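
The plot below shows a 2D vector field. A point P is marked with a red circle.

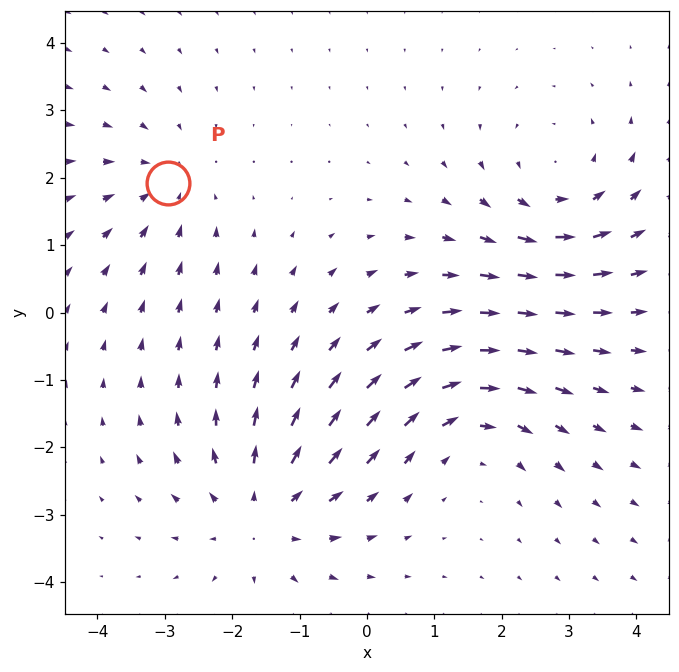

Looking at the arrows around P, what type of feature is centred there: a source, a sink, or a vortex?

sink

At P (-3.0, 1.9) the arrows converge inward. Divergence about -2, curl ≈0 — negative divergence with near-zero curl is a sink.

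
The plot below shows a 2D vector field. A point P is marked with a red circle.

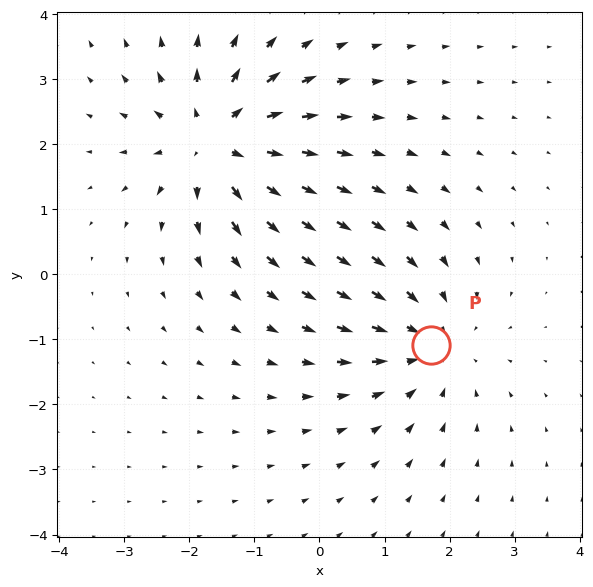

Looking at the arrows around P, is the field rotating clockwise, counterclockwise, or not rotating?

Near P at (1.7, -1.1) the arrows show no circulation. The curl there is ≈0.

not rotating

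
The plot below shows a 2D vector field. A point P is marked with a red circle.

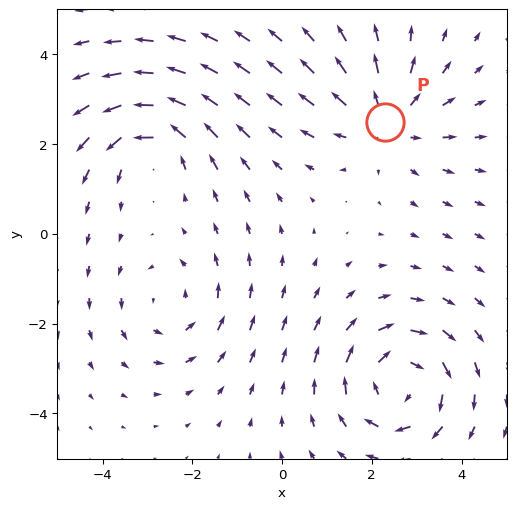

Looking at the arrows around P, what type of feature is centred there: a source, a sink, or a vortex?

At P (2.3, 2.5) the arrows spread outward. Divergence about +3, curl ≈0 — positive divergence with near-zero curl is a source.

source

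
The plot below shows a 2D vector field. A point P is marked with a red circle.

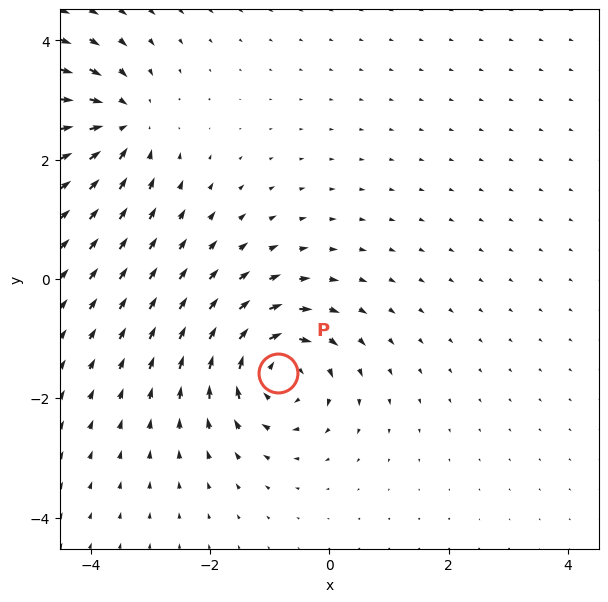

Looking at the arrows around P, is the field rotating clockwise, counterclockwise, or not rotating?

clockwise

Near P at (-0.9, -1.6) the arrows circulate clockwise. The curl (z-component) there is about -7; negative curl means clockwise rotation.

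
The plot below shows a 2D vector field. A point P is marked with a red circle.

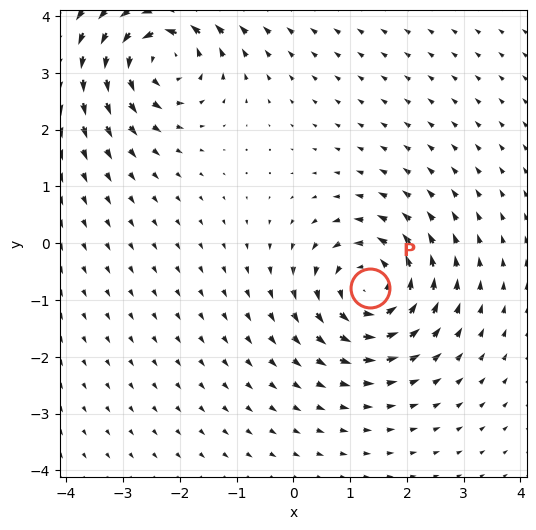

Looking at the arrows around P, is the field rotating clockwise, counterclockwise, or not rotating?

Near P at (1.4, -0.8) the arrows circulate counterclockwise. The curl (z-component) there is about +6; positive curl means counterclockwise rotation.

counterclockwise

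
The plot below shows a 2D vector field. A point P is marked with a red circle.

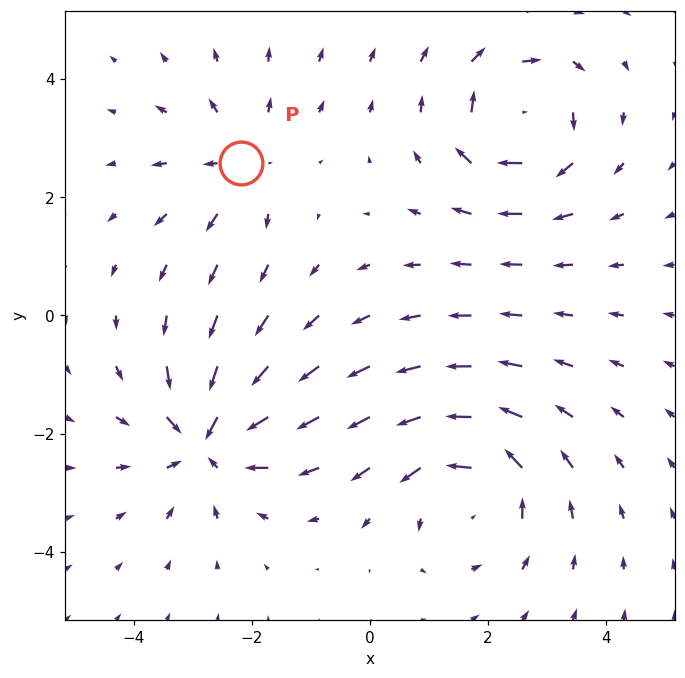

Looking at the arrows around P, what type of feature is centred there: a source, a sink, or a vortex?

source

At P (-2.2, 2.6) the arrows spread outward. Divergence about +3, curl ≈0 — positive divergence with near-zero curl is a source.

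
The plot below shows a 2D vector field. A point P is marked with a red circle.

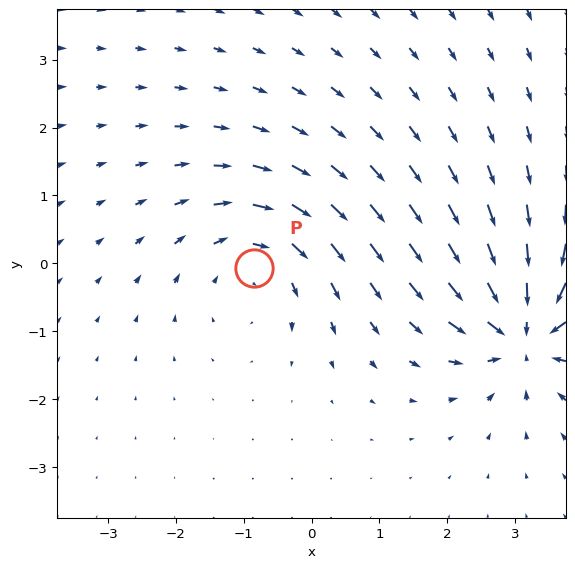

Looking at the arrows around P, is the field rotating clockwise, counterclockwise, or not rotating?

clockwise

Near P at (-0.8, -0.1) the arrows circulate clockwise. The curl (z-component) there is about -4; negative curl means clockwise rotation.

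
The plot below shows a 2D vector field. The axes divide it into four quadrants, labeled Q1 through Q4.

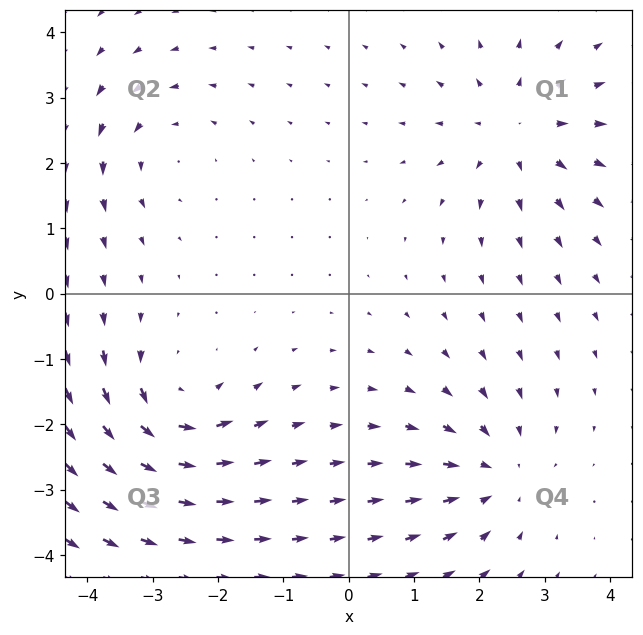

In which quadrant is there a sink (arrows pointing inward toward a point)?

The sink sits at approximately (2.2, -2.8), which lies in quadrant Q4. The divergence there is about -4, negative as expected for a sink.

Q4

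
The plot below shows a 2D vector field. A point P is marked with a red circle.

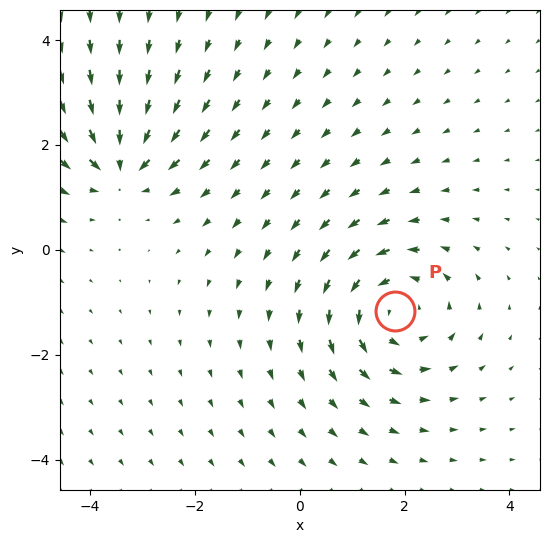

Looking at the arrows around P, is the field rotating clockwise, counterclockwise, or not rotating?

Near P at (1.8, -1.2) the arrows circulate counterclockwise. The curl (z-component) there is about +4; positive curl means counterclockwise rotation.

counterclockwise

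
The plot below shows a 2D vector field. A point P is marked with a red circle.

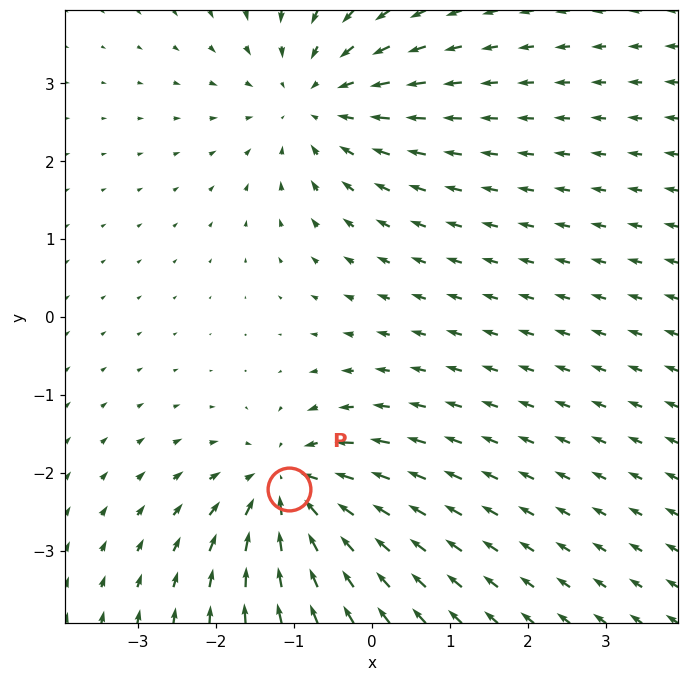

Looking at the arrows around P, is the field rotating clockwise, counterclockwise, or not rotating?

not rotating

Near P at (-1.1, -2.2) the arrows show no circulation. The curl there is ≈0.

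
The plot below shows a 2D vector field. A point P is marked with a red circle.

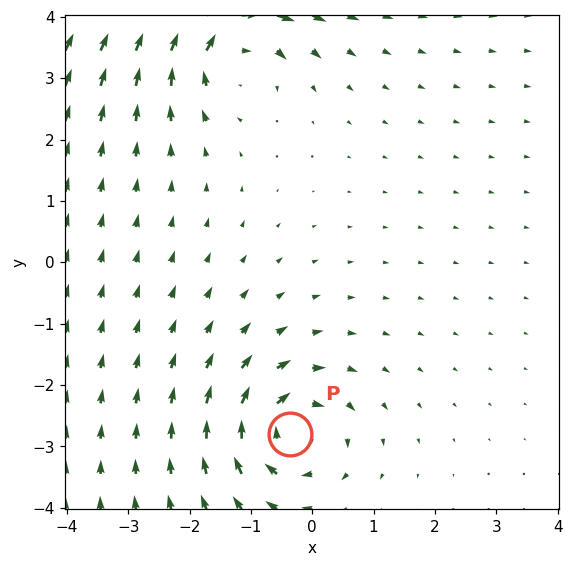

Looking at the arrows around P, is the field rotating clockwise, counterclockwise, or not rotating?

clockwise

Near P at (-0.4, -2.8) the arrows circulate clockwise. The curl (z-component) there is about -6; negative curl means clockwise rotation.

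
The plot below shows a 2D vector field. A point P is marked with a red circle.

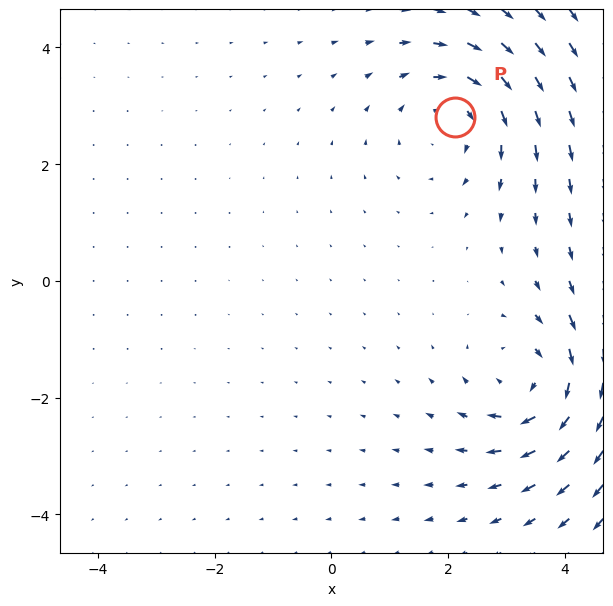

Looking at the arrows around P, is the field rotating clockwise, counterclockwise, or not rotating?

Near P at (2.1, 2.8) the arrows circulate clockwise. The curl (z-component) there is about -4; negative curl means clockwise rotation.

clockwise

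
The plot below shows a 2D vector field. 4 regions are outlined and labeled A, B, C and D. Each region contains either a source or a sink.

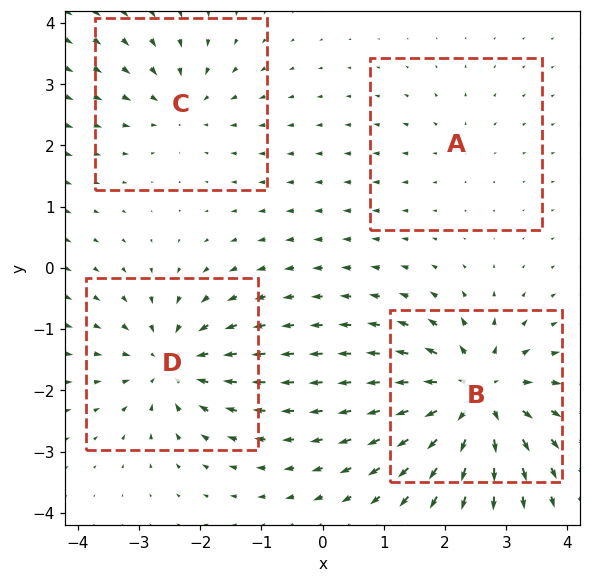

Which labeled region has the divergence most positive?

B

Divergence at each region's feature centre — A: about +2, B: about +8, C: about -4, D: about -6. Region B is most positive.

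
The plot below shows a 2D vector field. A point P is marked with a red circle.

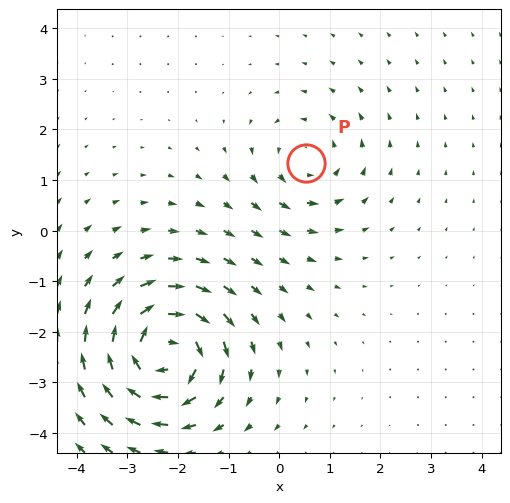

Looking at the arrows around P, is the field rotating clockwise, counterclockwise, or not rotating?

Near P at (0.5, 1.3) the arrows circulate counterclockwise. The curl (z-component) there is about +3; positive curl means counterclockwise rotation.

counterclockwise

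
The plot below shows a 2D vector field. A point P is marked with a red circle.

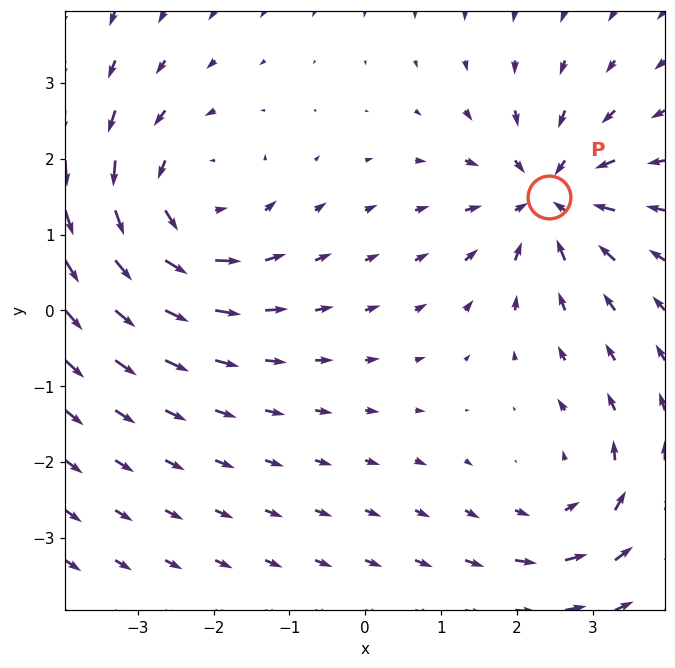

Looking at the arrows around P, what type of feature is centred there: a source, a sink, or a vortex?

sink

At P (2.4, 1.5) the arrows converge inward. Divergence about -5, curl ≈0 — negative divergence with near-zero curl is a sink.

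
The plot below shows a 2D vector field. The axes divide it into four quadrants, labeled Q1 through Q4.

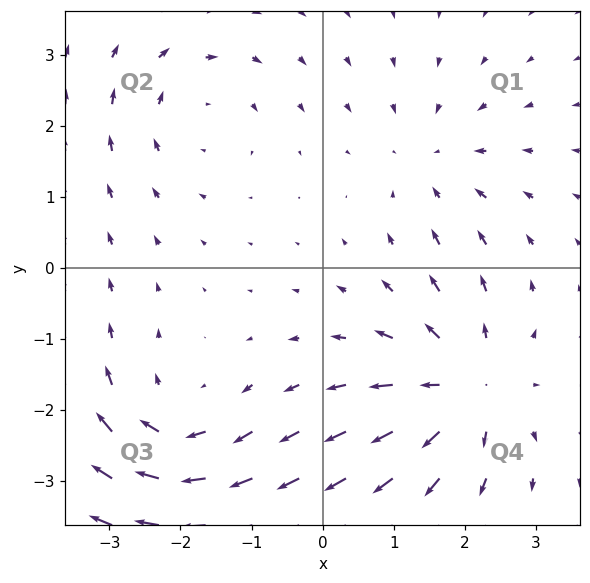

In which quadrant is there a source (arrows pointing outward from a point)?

Q4

The source sits at approximately (2.0, -1.7), which lies in quadrant Q4. The divergence there is about +5, positive as expected for a source.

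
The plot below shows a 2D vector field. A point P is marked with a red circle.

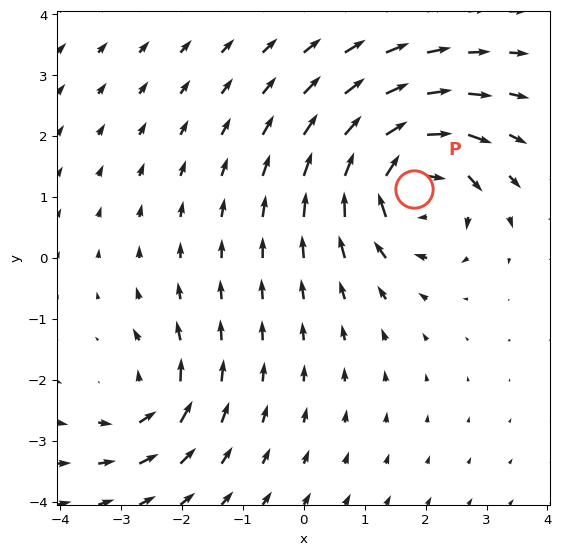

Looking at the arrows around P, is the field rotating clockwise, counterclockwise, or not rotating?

Near P at (1.8, 1.1) the arrows circulate clockwise. The curl (z-component) there is about -6; negative curl means clockwise rotation.

clockwise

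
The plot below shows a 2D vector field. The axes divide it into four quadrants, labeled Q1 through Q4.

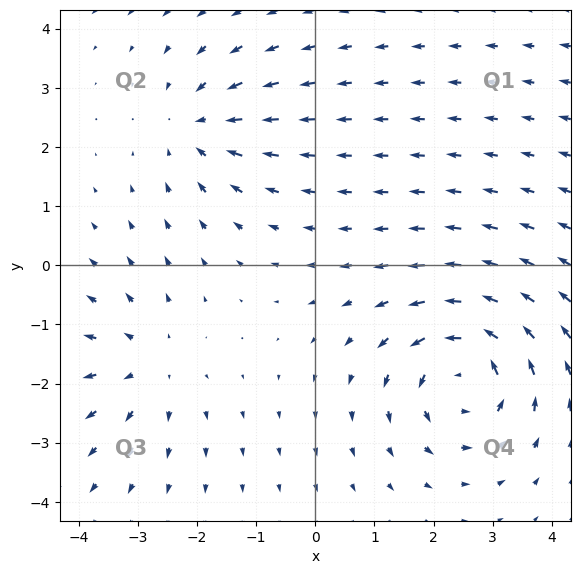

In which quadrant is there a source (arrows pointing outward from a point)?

The source sits at approximately (-2.8, -1.7), which lies in quadrant Q3. The divergence there is about +3, positive as expected for a source.

Q3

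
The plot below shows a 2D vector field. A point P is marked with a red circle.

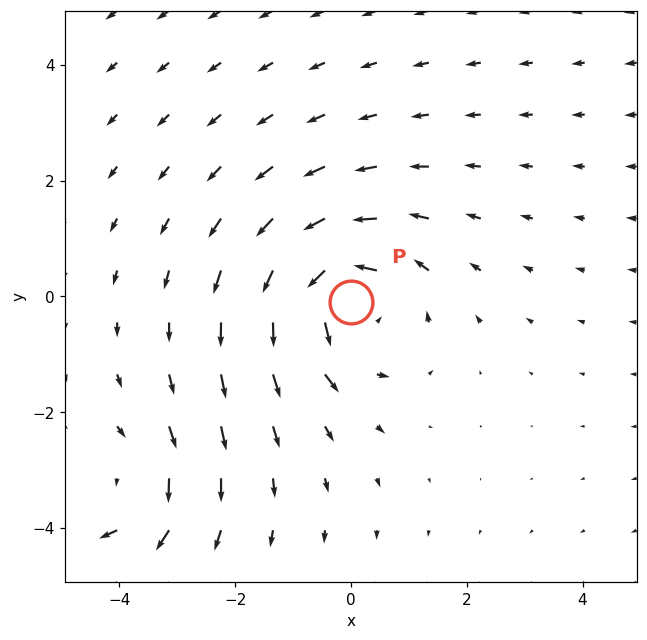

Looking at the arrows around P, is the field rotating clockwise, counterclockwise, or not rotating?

counterclockwise

Near P at (-0.0, -0.1) the arrows circulate counterclockwise. The curl (z-component) there is about +5; positive curl means counterclockwise rotation.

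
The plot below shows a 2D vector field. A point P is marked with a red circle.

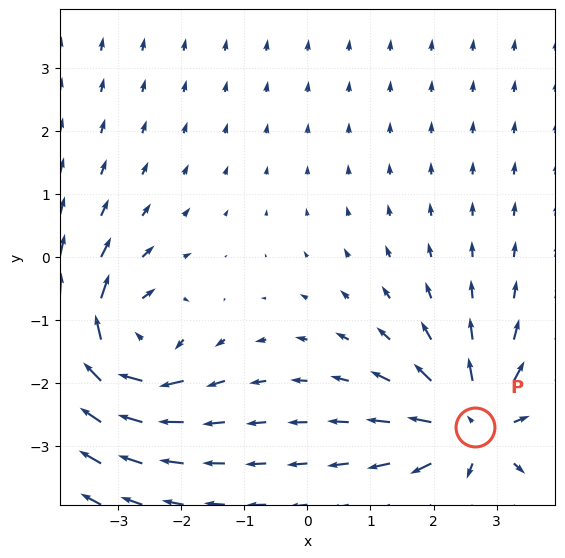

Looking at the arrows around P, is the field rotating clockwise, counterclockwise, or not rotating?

Near P at (2.7, -2.7) the arrows show no circulation. The curl there is ≈0.

not rotating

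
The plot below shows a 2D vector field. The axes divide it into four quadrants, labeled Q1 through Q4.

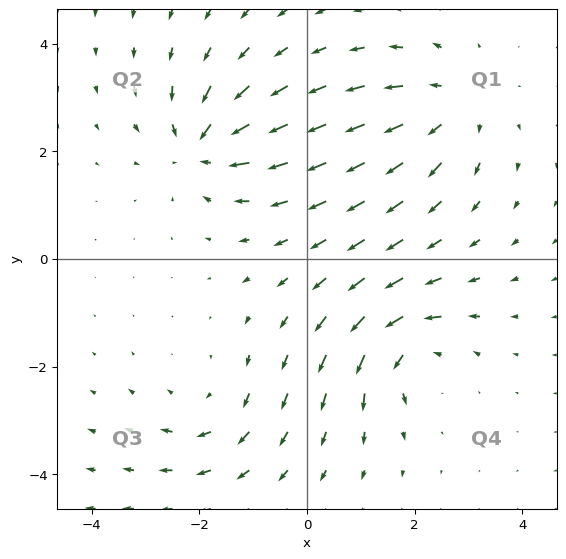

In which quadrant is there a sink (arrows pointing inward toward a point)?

The sink sits at approximately (-1.9, 2.1), which lies in quadrant Q2. The divergence there is about -6, negative as expected for a sink.

Q2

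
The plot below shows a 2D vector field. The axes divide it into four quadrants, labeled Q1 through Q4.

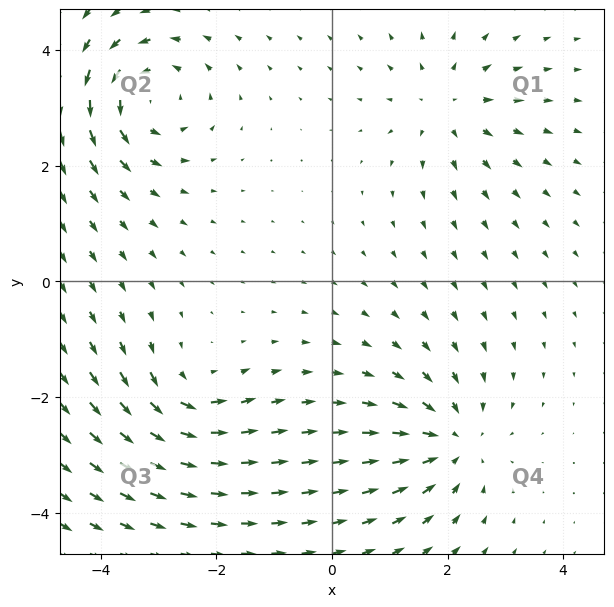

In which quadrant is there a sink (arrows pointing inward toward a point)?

Q4

The sink sits at approximately (2.1, -2.8), which lies in quadrant Q4. The divergence there is about -4, negative as expected for a sink.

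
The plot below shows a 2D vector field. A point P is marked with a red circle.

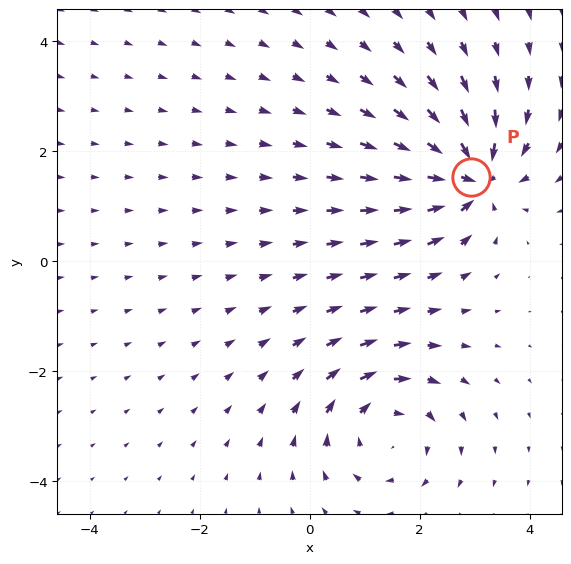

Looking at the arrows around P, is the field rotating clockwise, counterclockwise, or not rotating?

not rotating

Near P at (2.9, 1.5) the arrows show no circulation. The curl there is ≈0.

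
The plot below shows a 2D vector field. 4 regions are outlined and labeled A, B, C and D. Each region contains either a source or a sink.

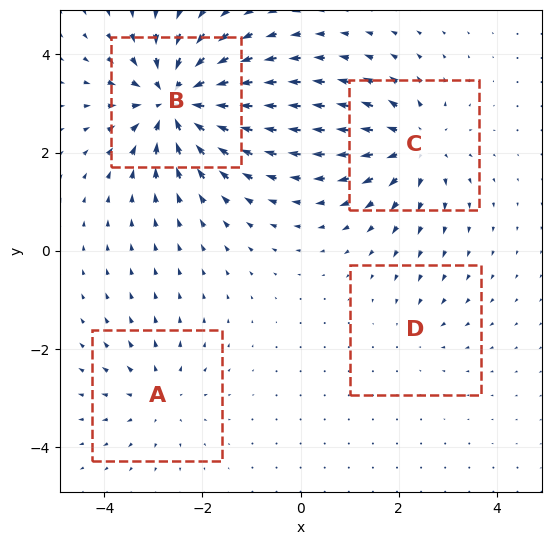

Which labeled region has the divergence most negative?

Divergence at each region's feature centre — A: about +3, B: about -8, C: about +5, D: about -2. Region B is most negative.

B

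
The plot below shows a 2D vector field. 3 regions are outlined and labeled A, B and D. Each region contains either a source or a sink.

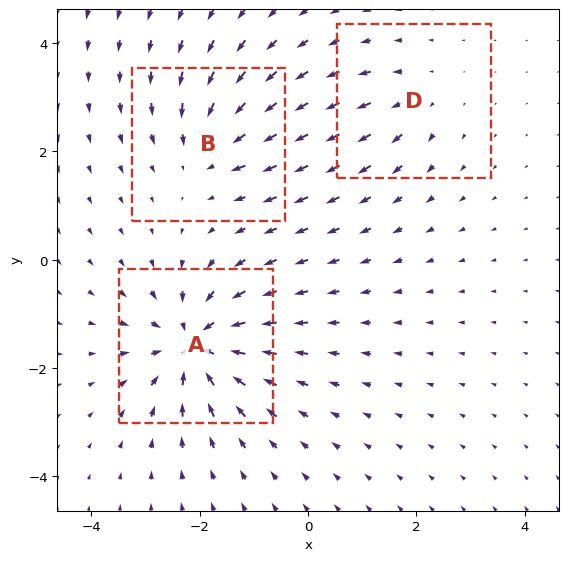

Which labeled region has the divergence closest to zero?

D

Divergence at each region's feature centre — A: about -6, B: about -4, D: about +2. Region D is closest to zero.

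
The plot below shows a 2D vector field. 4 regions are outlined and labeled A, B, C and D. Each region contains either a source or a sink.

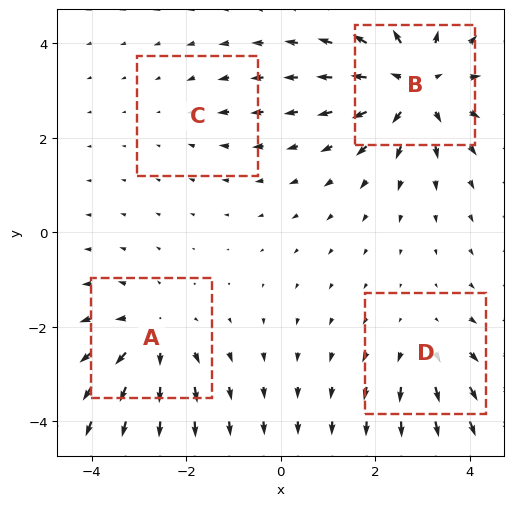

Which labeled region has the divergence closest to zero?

Divergence at each region's feature centre — A: about +5, B: about +7, C: about -2, D: about +3. Region C is closest to zero.

C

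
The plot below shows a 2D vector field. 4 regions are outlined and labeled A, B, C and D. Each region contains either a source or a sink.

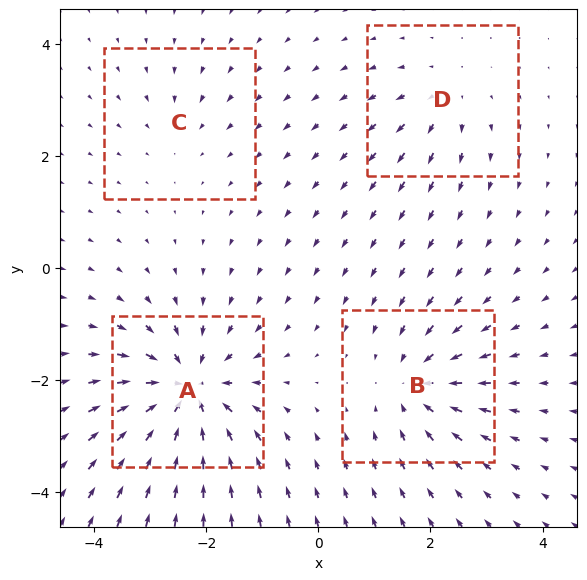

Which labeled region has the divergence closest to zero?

Divergence at each region's feature centre — A: about -8, B: about -5, C: about -2, D: about +4. Region C is closest to zero.

C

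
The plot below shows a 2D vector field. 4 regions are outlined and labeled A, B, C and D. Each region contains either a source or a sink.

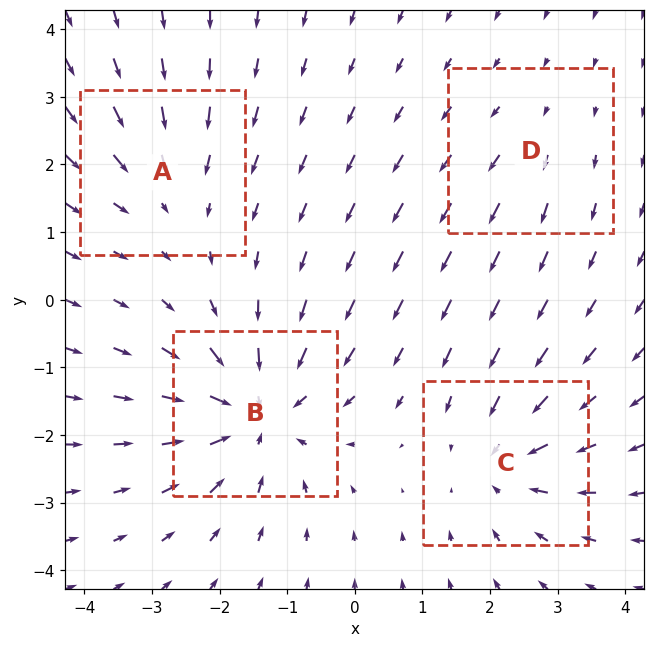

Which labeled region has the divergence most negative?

B

Divergence at each region's feature centre — A: about -3, B: about -7, C: about -5, D: about +2. Region B is most negative.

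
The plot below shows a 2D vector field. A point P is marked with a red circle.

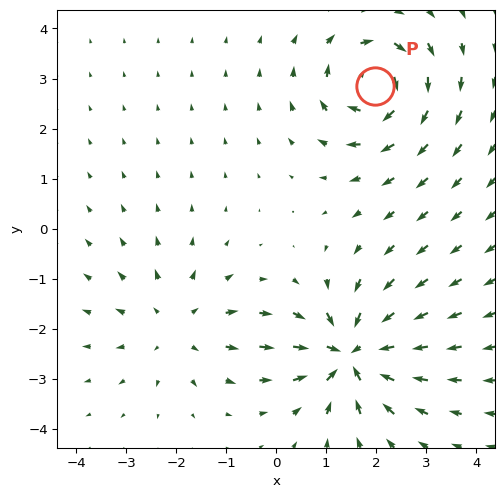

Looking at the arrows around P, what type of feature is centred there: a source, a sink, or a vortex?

vortex

At P (2.0, 2.9) the arrows circulate clockwise. Divergence ≈0, curl about -5 — near-zero divergence with nonzero curl is a vortex.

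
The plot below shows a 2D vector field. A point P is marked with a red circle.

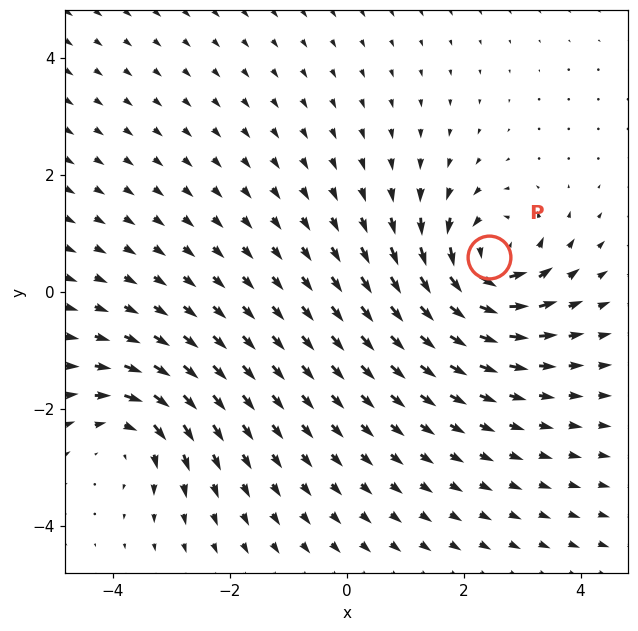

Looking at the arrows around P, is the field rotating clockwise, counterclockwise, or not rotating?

Near P at (2.4, 0.6) the arrows circulate counterclockwise. The curl (z-component) there is about +7; positive curl means counterclockwise rotation.

counterclockwise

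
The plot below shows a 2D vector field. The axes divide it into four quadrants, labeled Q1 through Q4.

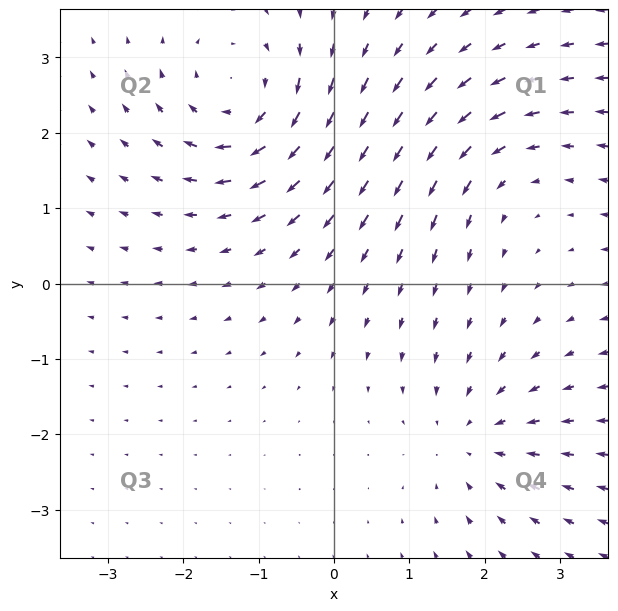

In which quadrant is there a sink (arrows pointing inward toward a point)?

Q4

The sink sits at approximately (1.8, -2.1), which lies in quadrant Q4. The divergence there is about -4, negative as expected for a sink.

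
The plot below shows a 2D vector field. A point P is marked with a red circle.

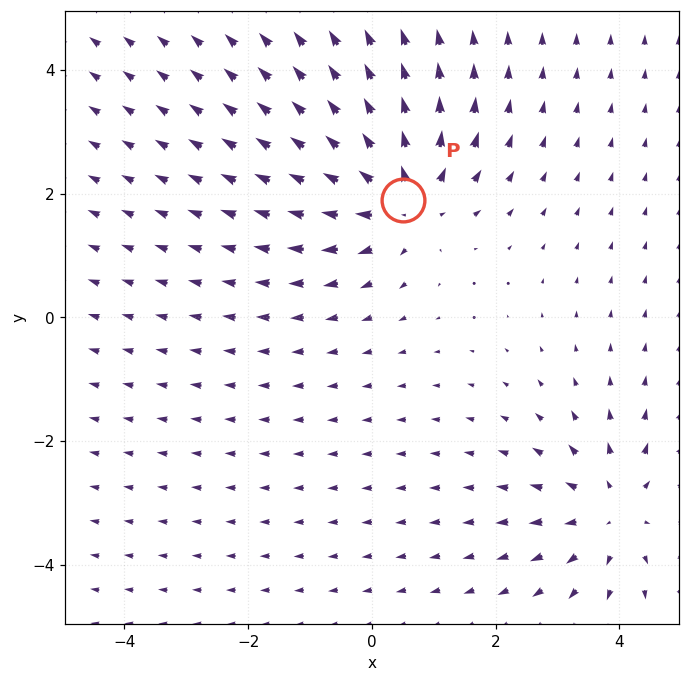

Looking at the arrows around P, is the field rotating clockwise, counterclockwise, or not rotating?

Near P at (0.5, 1.9) the arrows show no circulation. The curl there is ≈0.

not rotating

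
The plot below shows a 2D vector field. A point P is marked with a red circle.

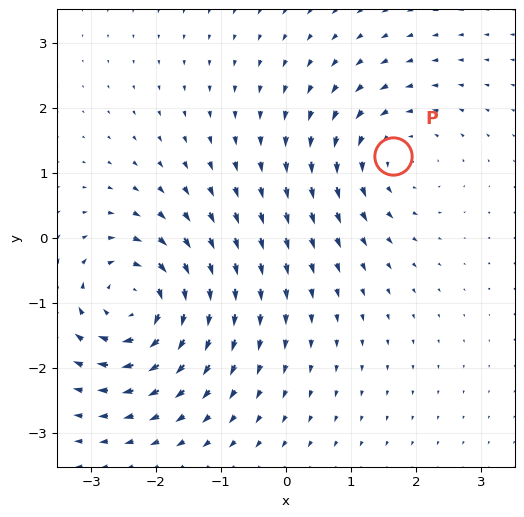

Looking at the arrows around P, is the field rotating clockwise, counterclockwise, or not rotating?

counterclockwise

Near P at (1.7, 1.3) the arrows circulate counterclockwise. The curl (z-component) there is about +3; positive curl means counterclockwise rotation.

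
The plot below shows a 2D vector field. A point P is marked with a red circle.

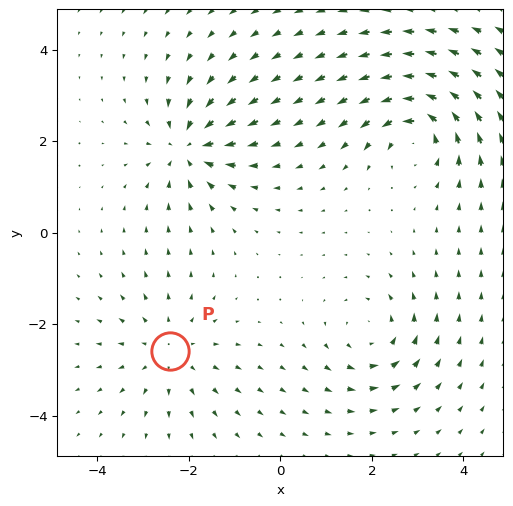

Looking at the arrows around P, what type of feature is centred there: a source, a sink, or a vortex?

source

At P (-2.4, -2.6) the arrows spread outward. Divergence about +2, curl ≈0 — positive divergence with near-zero curl is a source.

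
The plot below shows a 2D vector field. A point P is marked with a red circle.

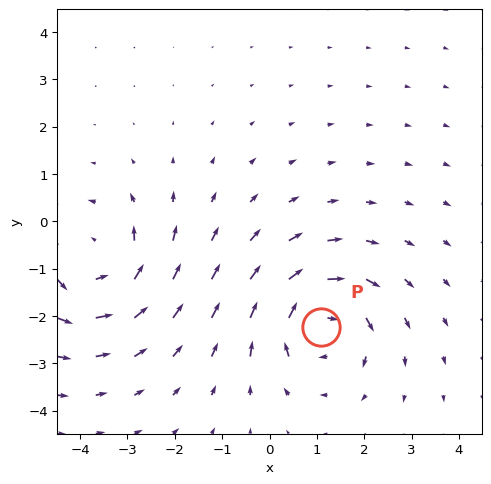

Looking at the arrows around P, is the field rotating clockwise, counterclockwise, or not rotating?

Near P at (1.1, -2.2) the arrows circulate clockwise. The curl (z-component) there is about -5; negative curl means clockwise rotation.

clockwise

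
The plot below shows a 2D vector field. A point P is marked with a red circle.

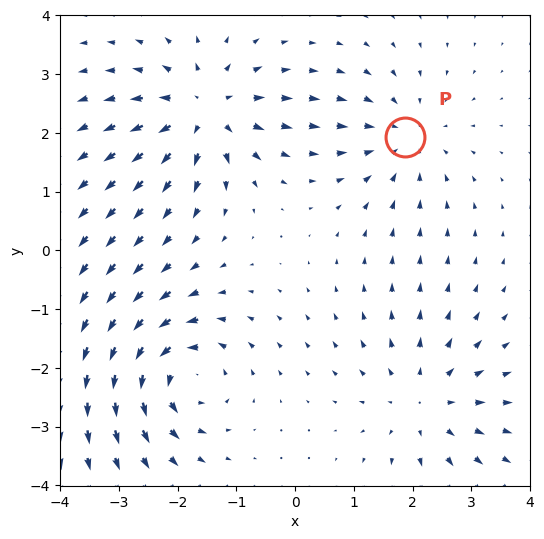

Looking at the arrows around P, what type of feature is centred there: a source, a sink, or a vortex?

sink

At P (1.9, 1.9) the arrows converge inward. Divergence about -4, curl ≈0 — negative divergence with near-zero curl is a sink.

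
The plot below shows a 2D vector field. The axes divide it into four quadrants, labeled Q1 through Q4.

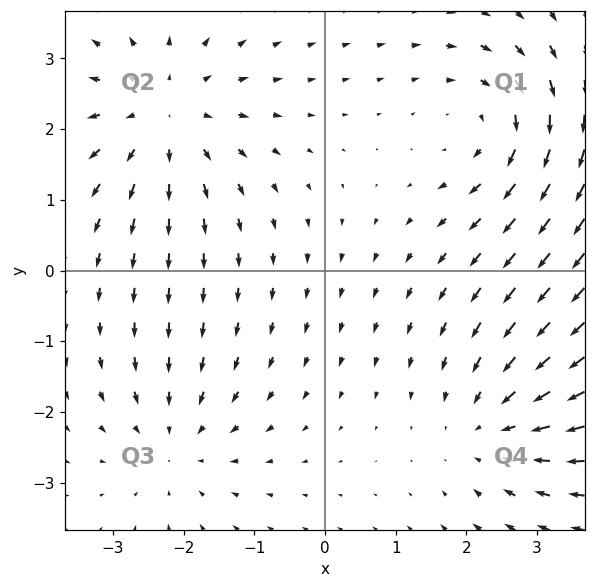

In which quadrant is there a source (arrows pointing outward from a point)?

Q2

The source sits at approximately (-2.3, 2.2), which lies in quadrant Q2. The divergence there is about +3, positive as expected for a source.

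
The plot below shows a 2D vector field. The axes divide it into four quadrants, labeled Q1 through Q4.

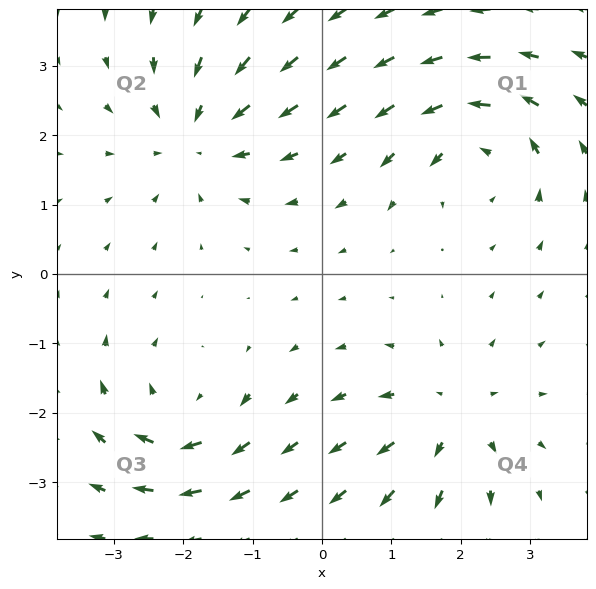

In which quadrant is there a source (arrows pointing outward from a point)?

Q4

The source sits at approximately (1.9, -2.1), which lies in quadrant Q4. The divergence there is about +4, positive as expected for a source.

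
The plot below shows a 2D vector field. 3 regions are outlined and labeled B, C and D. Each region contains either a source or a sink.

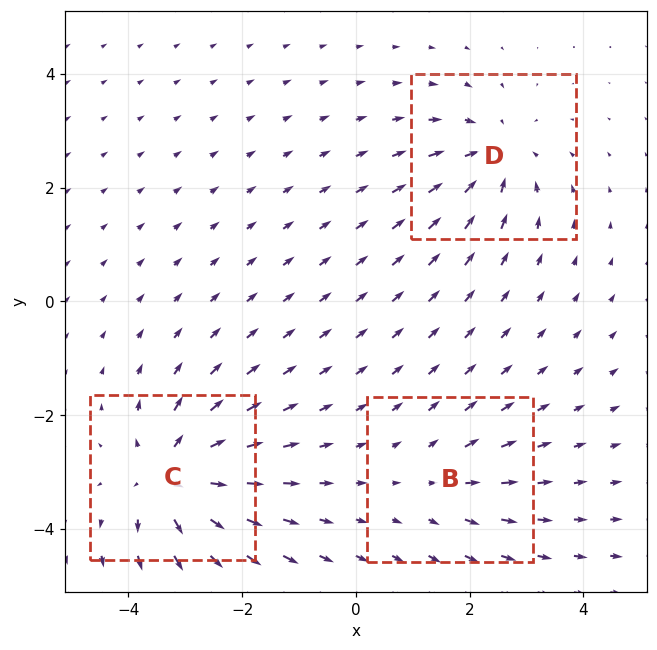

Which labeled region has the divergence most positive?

Divergence at each region's feature centre — B: about +2, C: about +5, D: about -4. Region C is most positive.

C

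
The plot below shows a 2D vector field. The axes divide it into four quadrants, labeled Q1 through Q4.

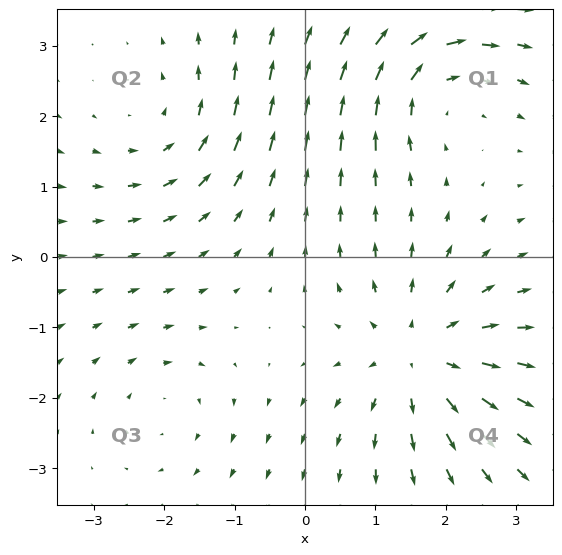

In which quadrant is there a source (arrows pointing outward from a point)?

The source sits at approximately (1.6, -1.4), which lies in quadrant Q4. The divergence there is about +5, positive as expected for a source.

Q4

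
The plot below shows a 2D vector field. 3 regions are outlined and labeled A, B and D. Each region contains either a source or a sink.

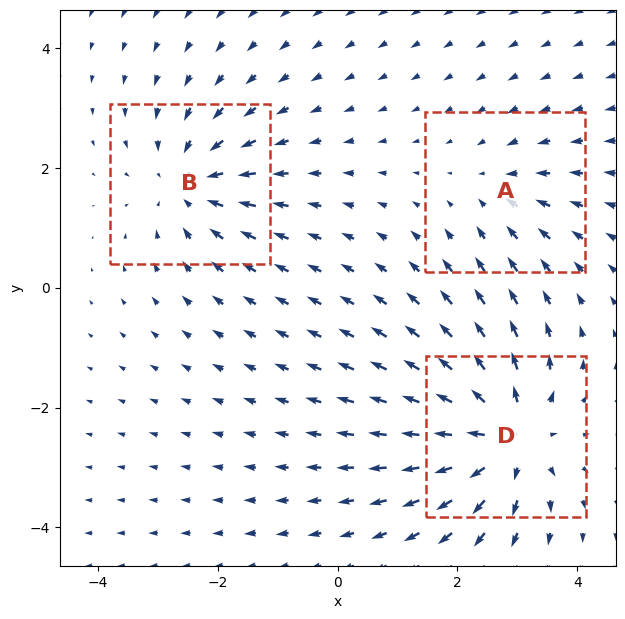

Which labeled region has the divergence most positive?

D

Divergence at each region's feature centre — A: about -2, B: about -3, D: about +5. Region D is most positive.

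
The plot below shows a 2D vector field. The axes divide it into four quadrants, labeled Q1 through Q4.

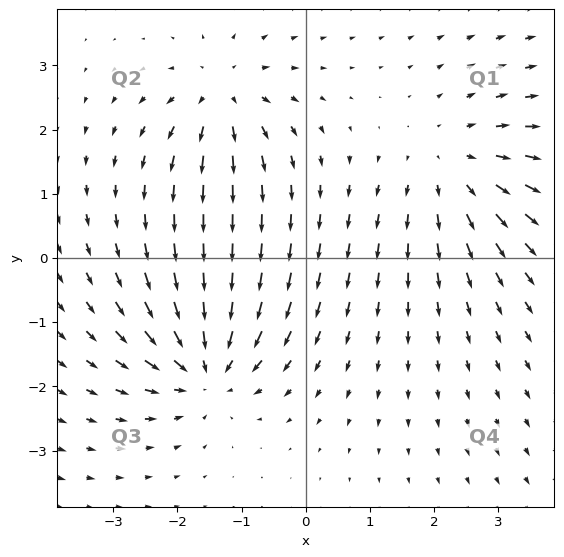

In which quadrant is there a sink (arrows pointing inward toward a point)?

The sink sits at approximately (-1.6, -1.7), which lies in quadrant Q3. The divergence there is about -6, negative as expected for a sink.

Q3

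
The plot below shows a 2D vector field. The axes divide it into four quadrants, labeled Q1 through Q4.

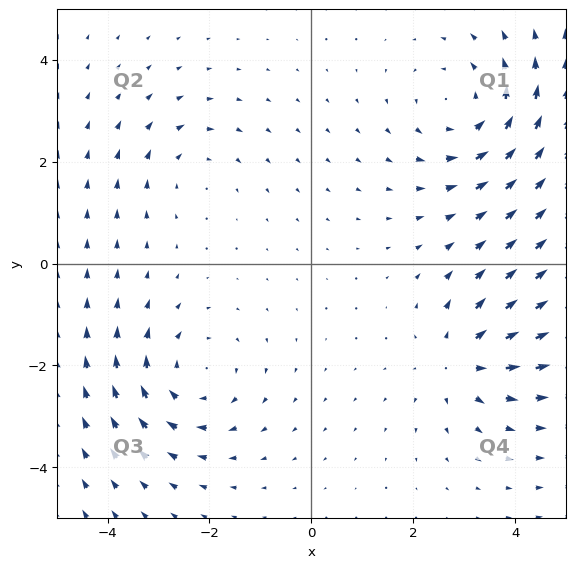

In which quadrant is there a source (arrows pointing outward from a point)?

Q4

The source sits at approximately (2.9, -1.9), which lies in quadrant Q4. The divergence there is about +4, positive as expected for a source.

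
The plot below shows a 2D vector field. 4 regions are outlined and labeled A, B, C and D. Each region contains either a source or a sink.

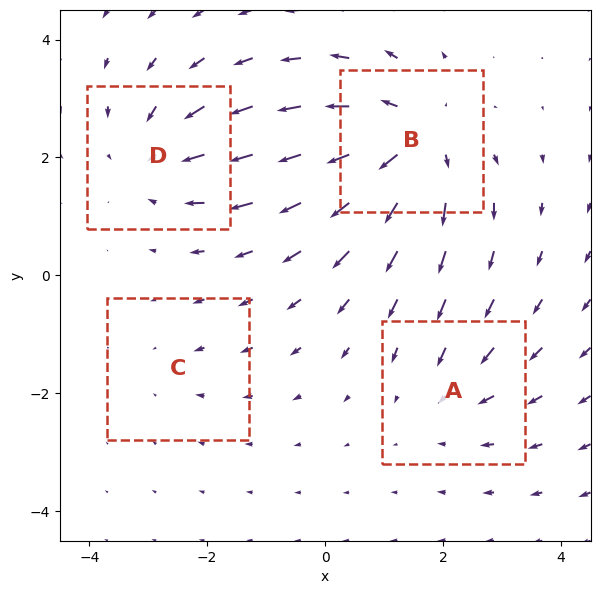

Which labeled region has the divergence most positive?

B

Divergence at each region's feature centre — A: about -3, B: about +6, C: about -2, D: about -4. Region B is most positive.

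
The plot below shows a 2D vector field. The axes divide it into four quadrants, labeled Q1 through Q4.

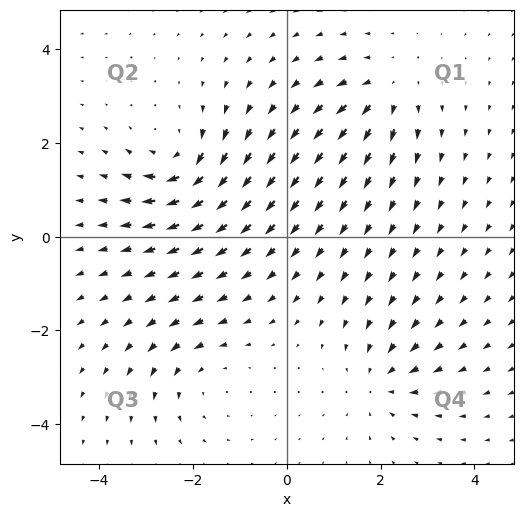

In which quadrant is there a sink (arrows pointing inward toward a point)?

Q4

The sink sits at approximately (2.0, -3.1), which lies in quadrant Q4. The divergence there is about -4, negative as expected for a sink.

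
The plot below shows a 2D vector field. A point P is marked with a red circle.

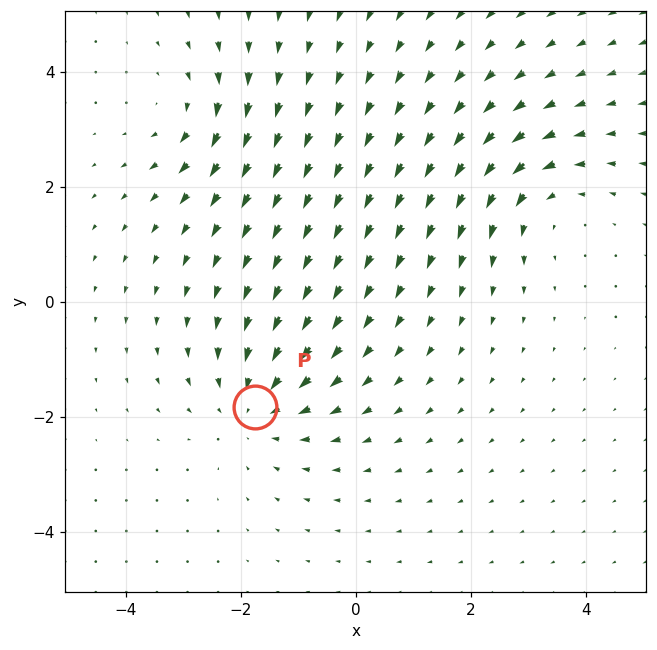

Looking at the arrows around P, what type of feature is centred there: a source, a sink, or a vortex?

sink

At P (-1.7, -1.8) the arrows converge inward. Divergence about -3, curl ≈0 — negative divergence with near-zero curl is a sink.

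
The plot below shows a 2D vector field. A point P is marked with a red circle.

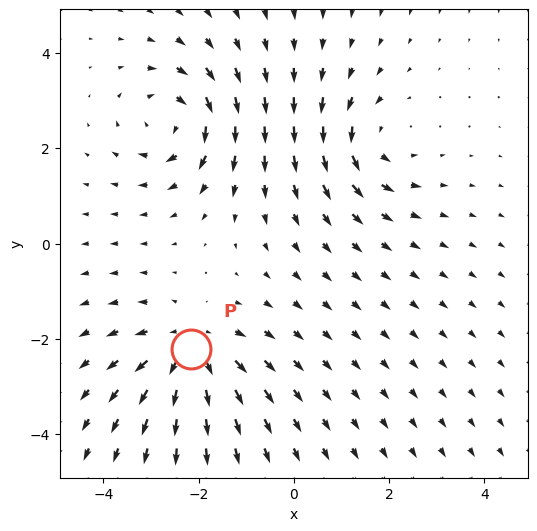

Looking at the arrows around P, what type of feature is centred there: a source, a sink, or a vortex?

source

At P (-2.2, -2.2) the arrows spread outward. Divergence about +5, curl ≈0 — positive divergence with near-zero curl is a source.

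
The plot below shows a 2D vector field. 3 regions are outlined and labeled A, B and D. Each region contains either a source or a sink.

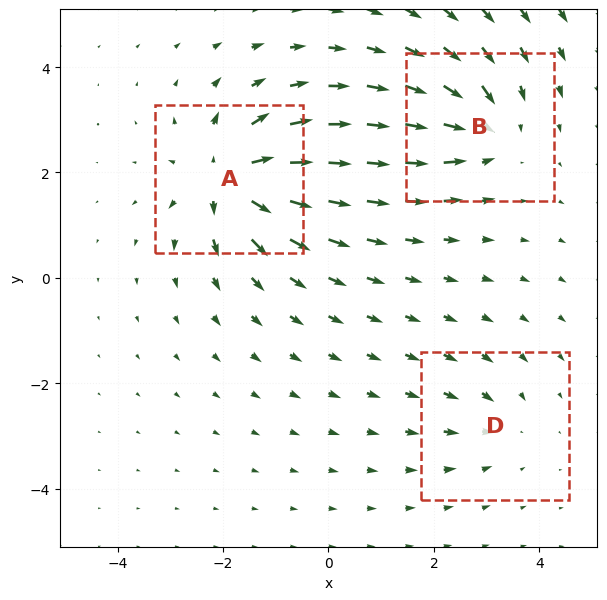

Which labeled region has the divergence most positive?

A

Divergence at each region's feature centre — A: about +6, B: about -4, D: about -2. Region A is most positive.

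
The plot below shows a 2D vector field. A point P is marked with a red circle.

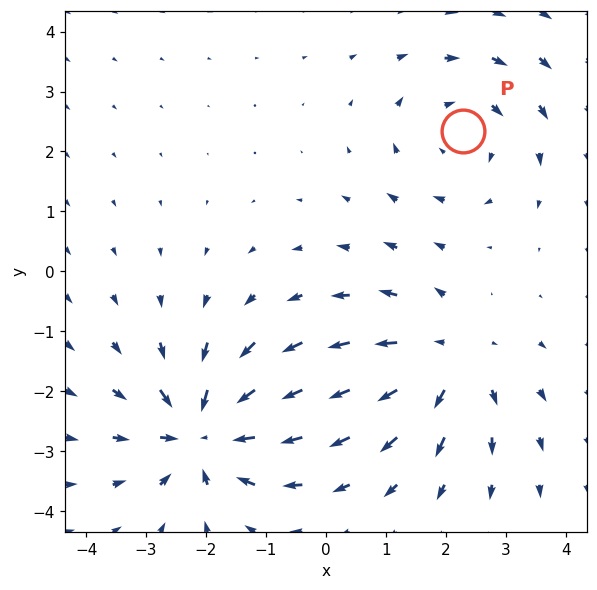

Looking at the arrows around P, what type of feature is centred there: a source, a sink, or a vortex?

At P (2.3, 2.3) the arrows circulate clockwise. Divergence ≈0, curl about -3 — near-zero divergence with nonzero curl is a vortex.

vortex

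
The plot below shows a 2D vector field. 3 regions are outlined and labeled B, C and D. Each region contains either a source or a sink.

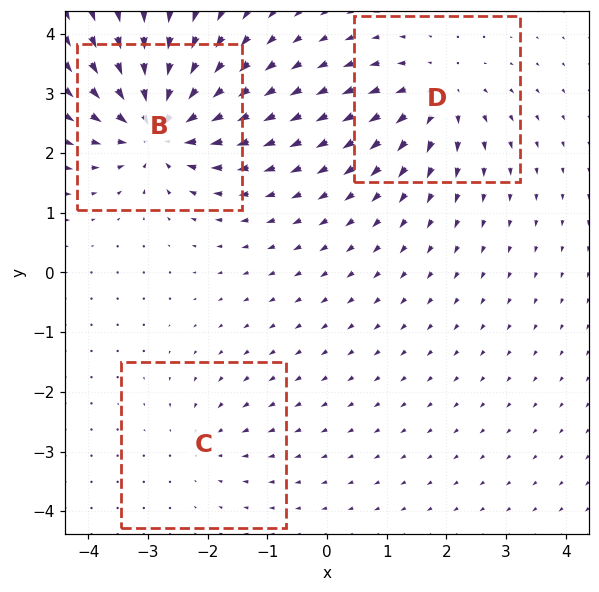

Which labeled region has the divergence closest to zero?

C

Divergence at each region's feature centre — B: about -6, C: about -2, D: about +4. Region C is closest to zero.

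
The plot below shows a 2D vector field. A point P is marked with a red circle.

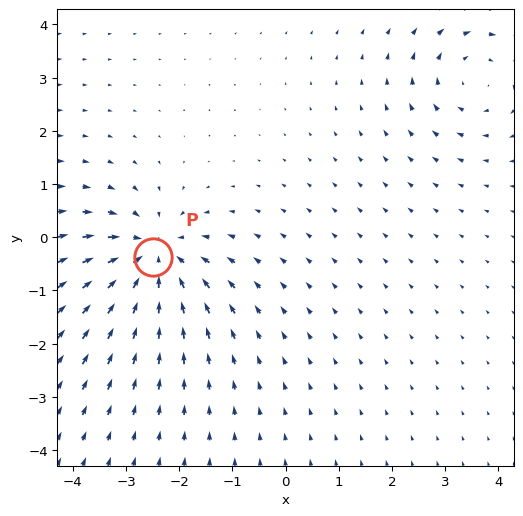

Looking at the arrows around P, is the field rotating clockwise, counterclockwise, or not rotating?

Near P at (-2.5, -0.4) the arrows show no circulation. The curl there is ≈0.

not rotating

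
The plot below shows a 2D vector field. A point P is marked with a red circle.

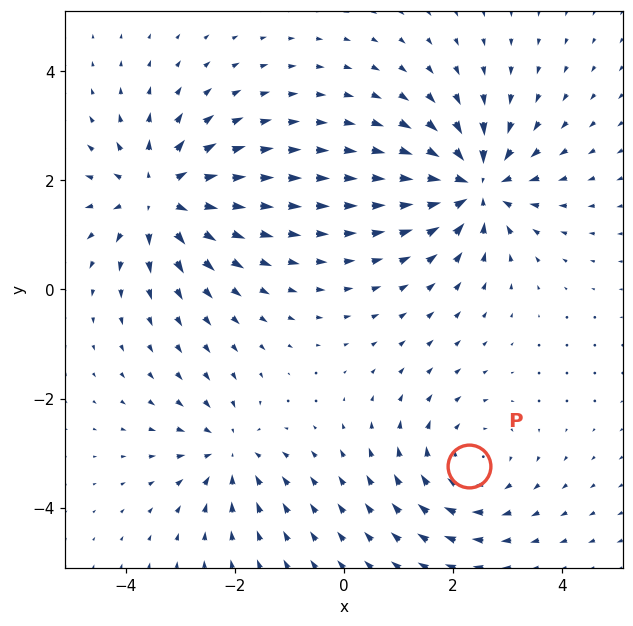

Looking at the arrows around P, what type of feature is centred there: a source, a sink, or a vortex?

vortex

At P (2.3, -3.2) the arrows circulate clockwise. Divergence ≈0, curl about -3 — near-zero divergence with nonzero curl is a vortex.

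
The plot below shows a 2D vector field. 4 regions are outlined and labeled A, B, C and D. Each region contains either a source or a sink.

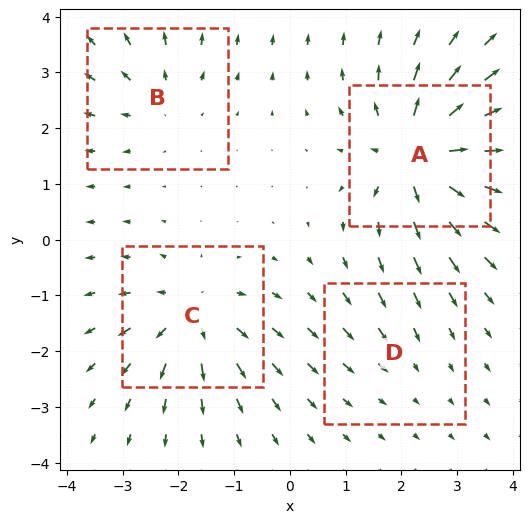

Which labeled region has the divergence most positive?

Divergence at each region's feature centre — A: about +8, B: about +4, C: about +6, D: about -2. Region A is most positive.

A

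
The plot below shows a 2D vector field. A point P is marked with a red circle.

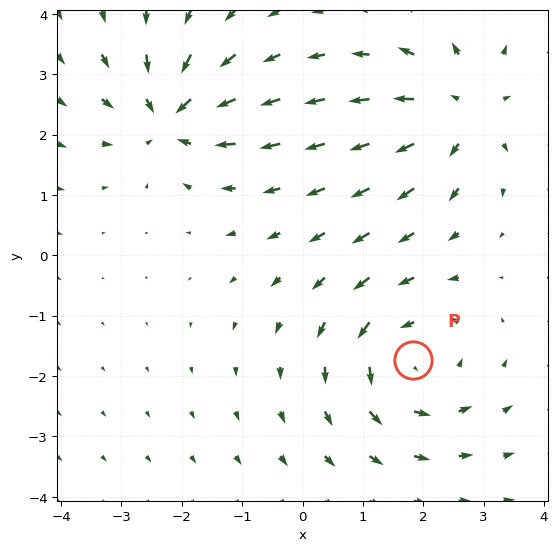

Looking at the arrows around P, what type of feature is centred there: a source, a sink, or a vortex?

vortex

At P (1.8, -1.7) the arrows circulate counterclockwise. Divergence ≈0, curl about +4 — near-zero divergence with nonzero curl is a vortex.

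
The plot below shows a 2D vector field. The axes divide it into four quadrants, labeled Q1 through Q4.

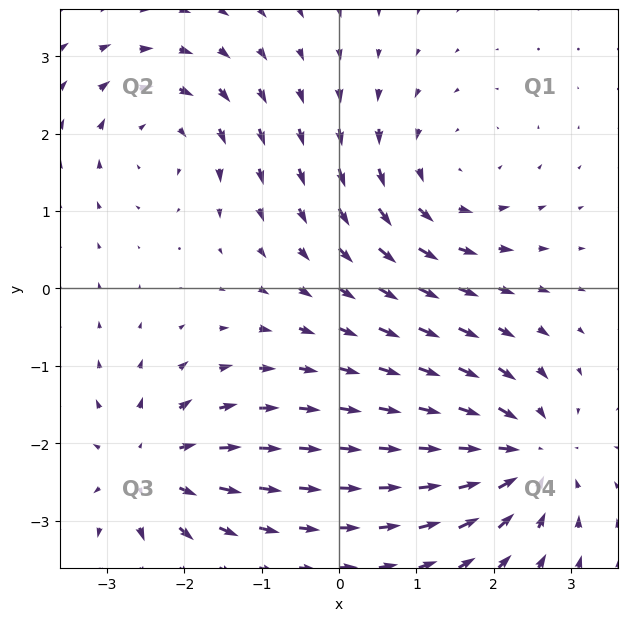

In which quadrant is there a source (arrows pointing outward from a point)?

The source sits at approximately (-2.4, -2.3), which lies in quadrant Q3. The divergence there is about +5, positive as expected for a source.

Q3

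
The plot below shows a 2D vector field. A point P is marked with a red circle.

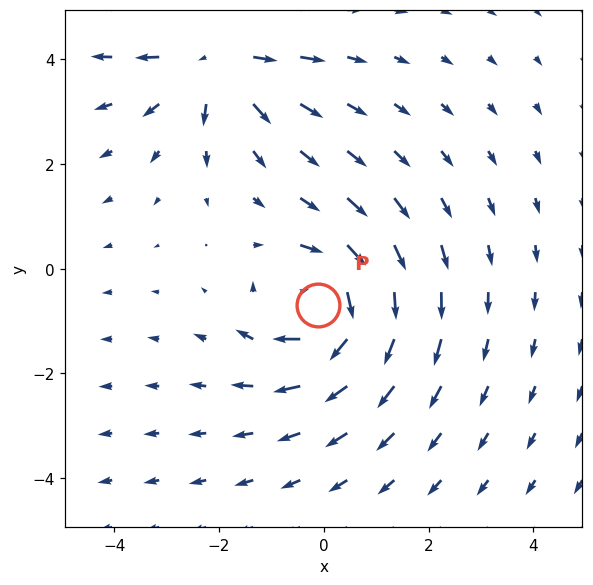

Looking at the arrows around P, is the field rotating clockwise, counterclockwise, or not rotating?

Near P at (-0.1, -0.7) the arrows circulate clockwise. The curl (z-component) there is about -6; negative curl means clockwise rotation.

clockwise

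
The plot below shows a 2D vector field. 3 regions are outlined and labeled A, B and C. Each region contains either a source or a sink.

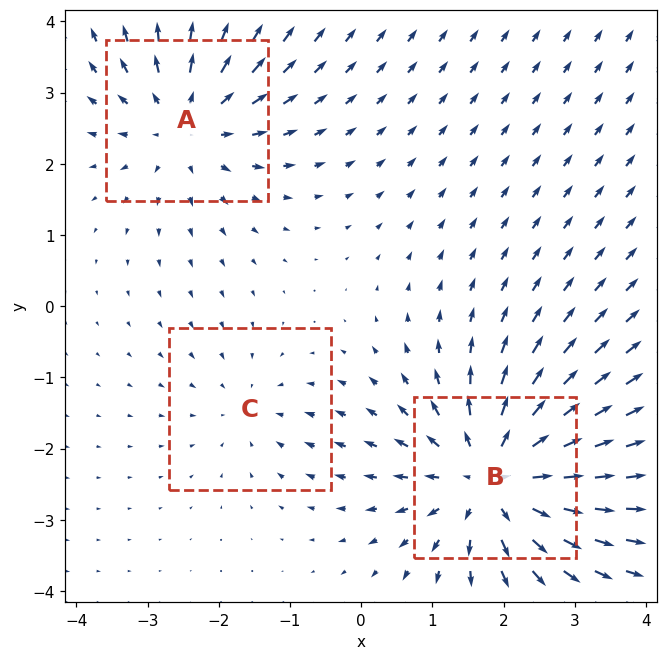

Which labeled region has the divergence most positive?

Divergence at each region's feature centre — A: about +4, B: about +5, C: about -2. Region B is most positive.

B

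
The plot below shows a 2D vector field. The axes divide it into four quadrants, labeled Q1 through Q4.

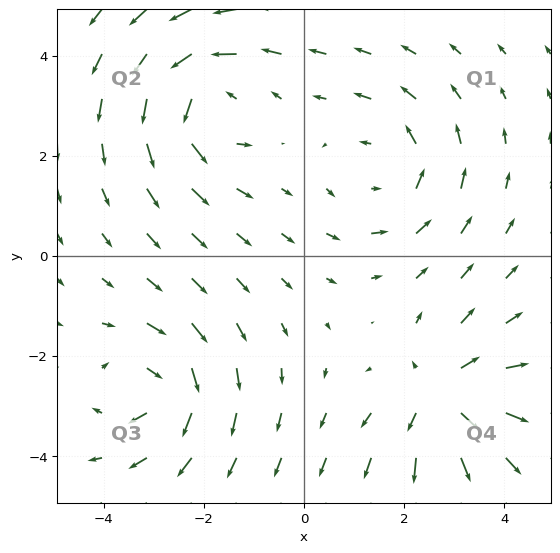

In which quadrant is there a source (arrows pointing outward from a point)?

The source sits at approximately (2.8, -2.8), which lies in quadrant Q4. The divergence there is about +5, positive as expected for a source.

Q4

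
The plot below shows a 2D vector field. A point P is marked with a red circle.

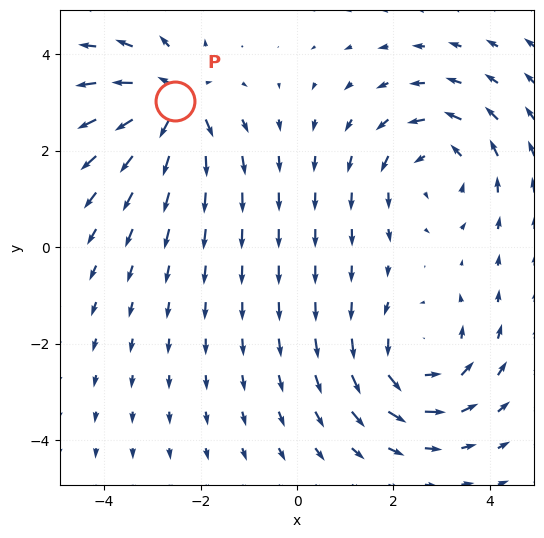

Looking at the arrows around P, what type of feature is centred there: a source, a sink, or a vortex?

At P (-2.5, 3.0) the arrows spread outward. Divergence about +6, curl ≈0 — positive divergence with near-zero curl is a source.

source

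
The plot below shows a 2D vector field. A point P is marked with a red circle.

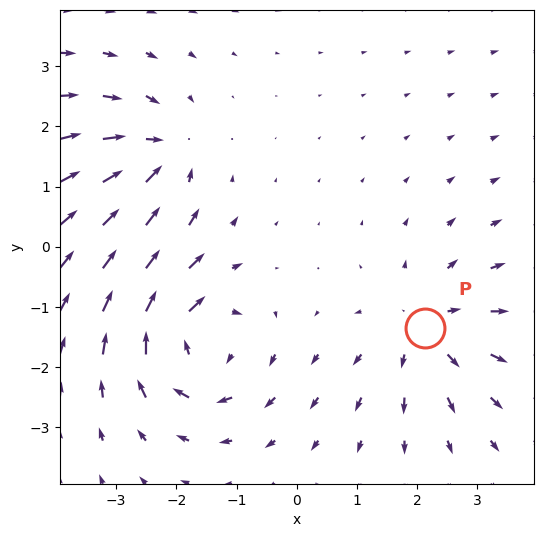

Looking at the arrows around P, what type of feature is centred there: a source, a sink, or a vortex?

At P (2.1, -1.3) the arrows spread outward. Divergence about +4, curl ≈0 — positive divergence with near-zero curl is a source.

source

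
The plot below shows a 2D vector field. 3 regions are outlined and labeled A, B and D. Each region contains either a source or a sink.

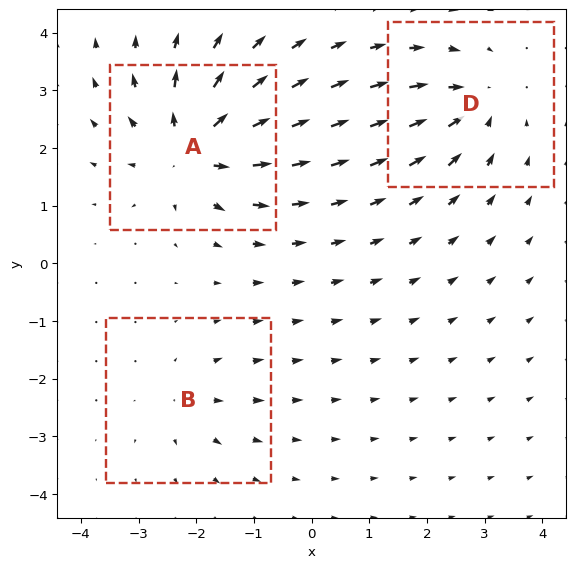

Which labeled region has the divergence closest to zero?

Divergence at each region's feature centre — A: about +6, B: about +2, D: about -4. Region B is closest to zero.

B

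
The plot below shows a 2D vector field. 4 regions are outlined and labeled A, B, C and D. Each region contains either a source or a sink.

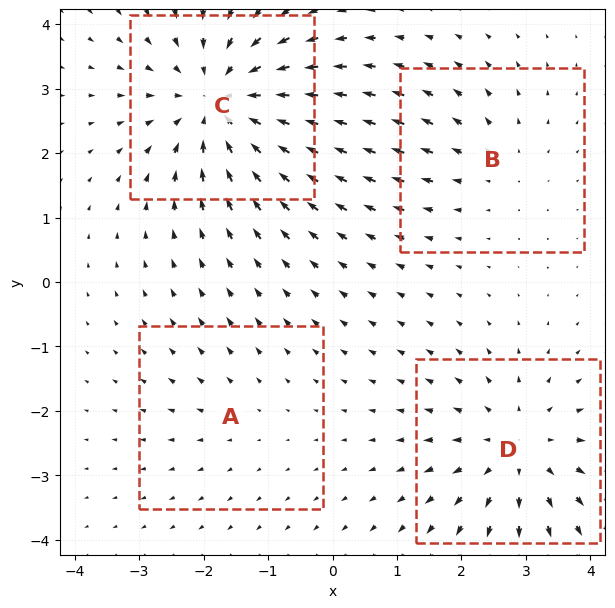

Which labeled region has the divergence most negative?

Divergence at each region's feature centre — A: about +2, B: about +3, C: about -6, D: about +4. Region C is most negative.

C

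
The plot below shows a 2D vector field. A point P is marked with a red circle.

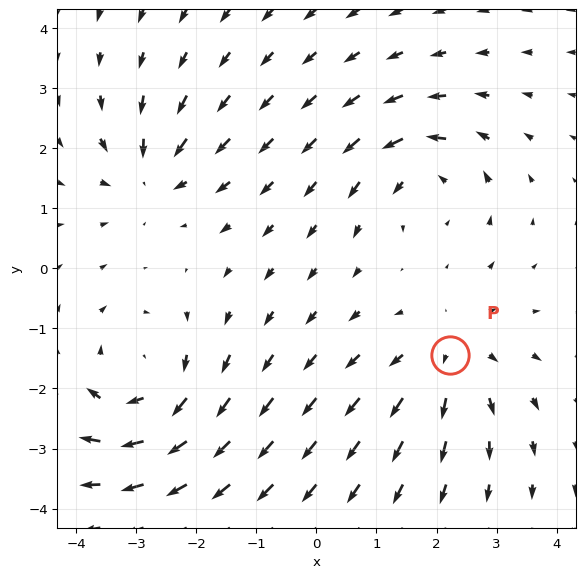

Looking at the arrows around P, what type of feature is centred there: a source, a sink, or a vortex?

At P (2.2, -1.4) the arrows spread outward. Divergence about +3, curl ≈0 — positive divergence with near-zero curl is a source.

source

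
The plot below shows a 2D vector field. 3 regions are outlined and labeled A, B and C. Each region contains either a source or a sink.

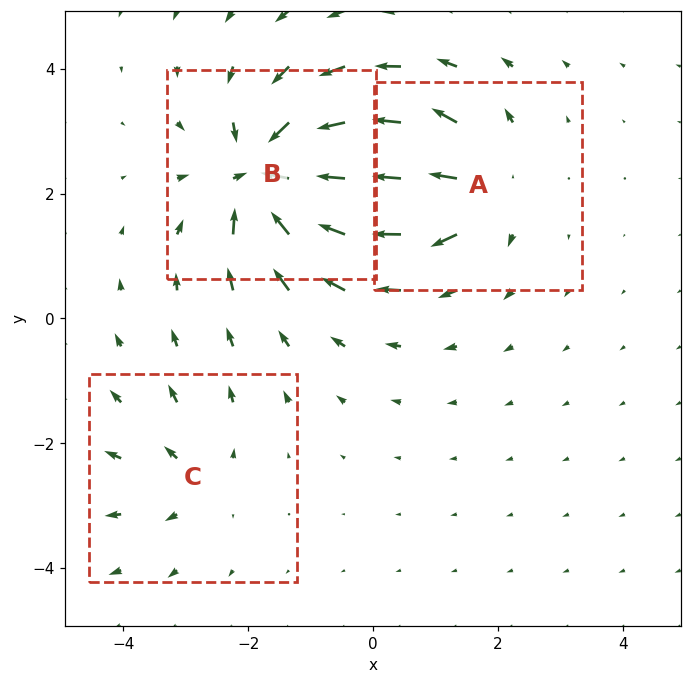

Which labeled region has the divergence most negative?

Divergence at each region's feature centre — A: about +4, B: about -6, C: about +2. Region B is most negative.

B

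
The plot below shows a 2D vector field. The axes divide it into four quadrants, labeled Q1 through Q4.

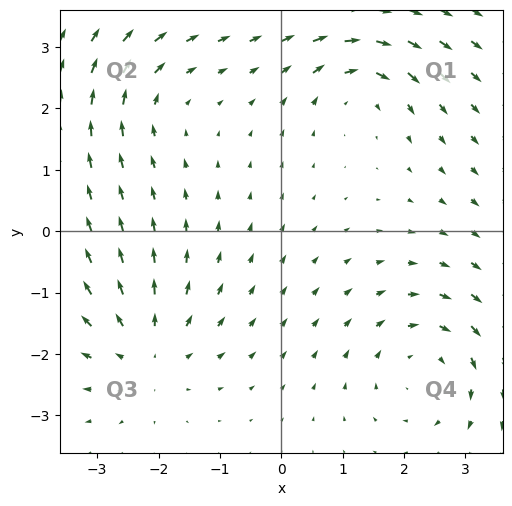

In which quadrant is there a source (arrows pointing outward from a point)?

Q3

The source sits at approximately (-2.2, -2.0), which lies in quadrant Q3. The divergence there is about +3, positive as expected for a source.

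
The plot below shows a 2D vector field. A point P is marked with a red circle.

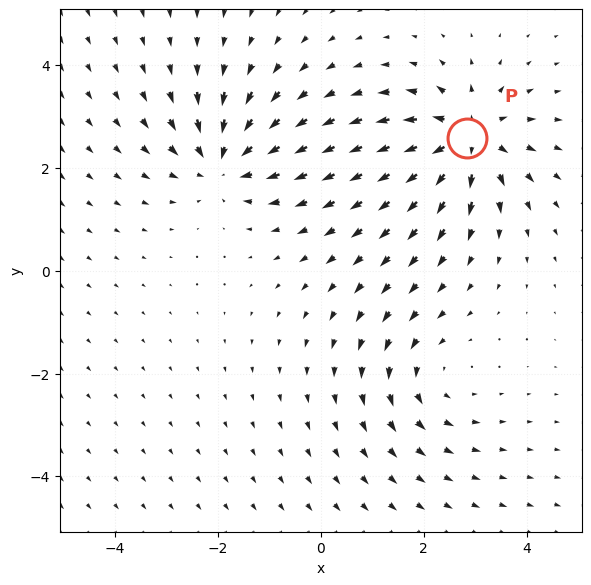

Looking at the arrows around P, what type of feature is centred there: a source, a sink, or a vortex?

source

At P (2.9, 2.6) the arrows spread outward. Divergence about +5, curl ≈0 — positive divergence with near-zero curl is a source.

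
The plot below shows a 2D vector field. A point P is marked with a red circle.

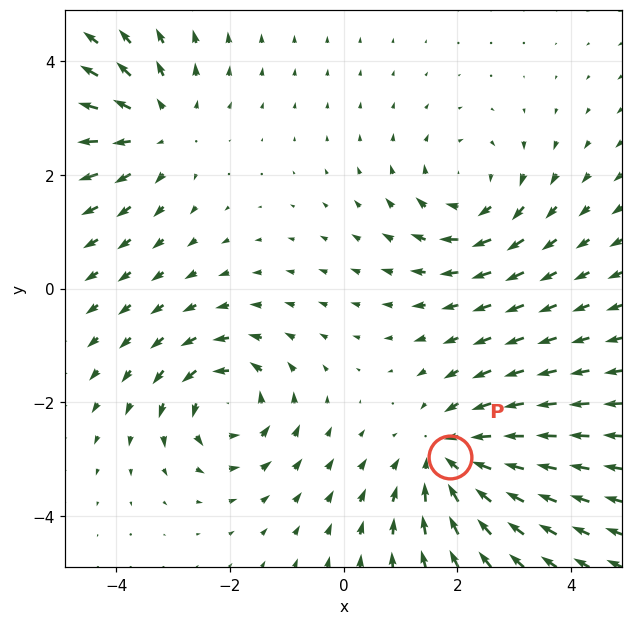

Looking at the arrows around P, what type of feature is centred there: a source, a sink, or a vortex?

sink

At P (1.9, -3.0) the arrows converge inward. Divergence about -4, curl ≈0 — negative divergence with near-zero curl is a sink.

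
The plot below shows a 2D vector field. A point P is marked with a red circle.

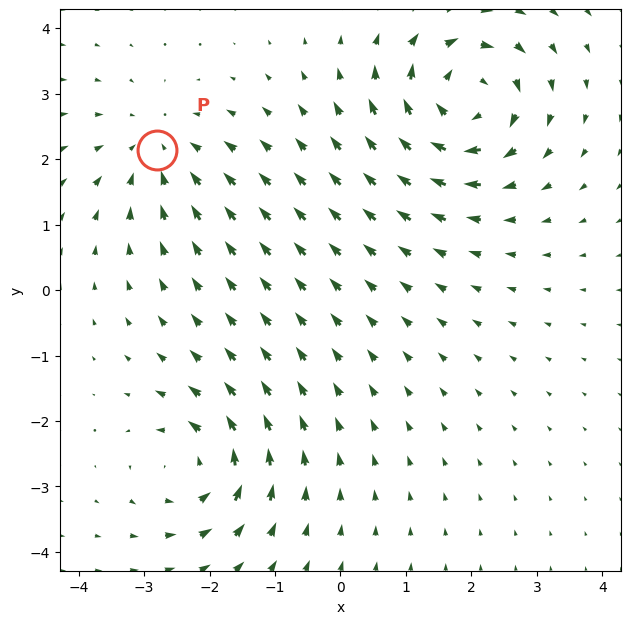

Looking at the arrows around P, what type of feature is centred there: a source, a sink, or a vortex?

sink

At P (-2.8, 2.1) the arrows converge inward. Divergence about -3, curl ≈0 — negative divergence with near-zero curl is a sink.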